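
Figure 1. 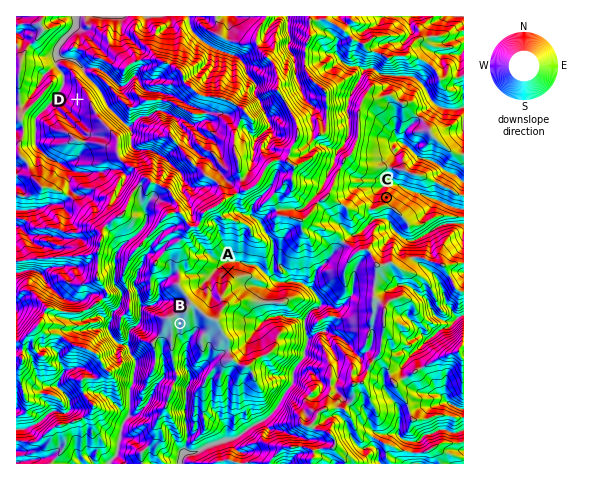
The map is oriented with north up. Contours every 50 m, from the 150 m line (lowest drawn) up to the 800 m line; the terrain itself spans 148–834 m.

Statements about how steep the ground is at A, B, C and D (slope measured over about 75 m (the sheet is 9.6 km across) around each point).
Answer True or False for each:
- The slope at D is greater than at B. True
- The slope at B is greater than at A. False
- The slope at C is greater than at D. False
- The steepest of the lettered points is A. False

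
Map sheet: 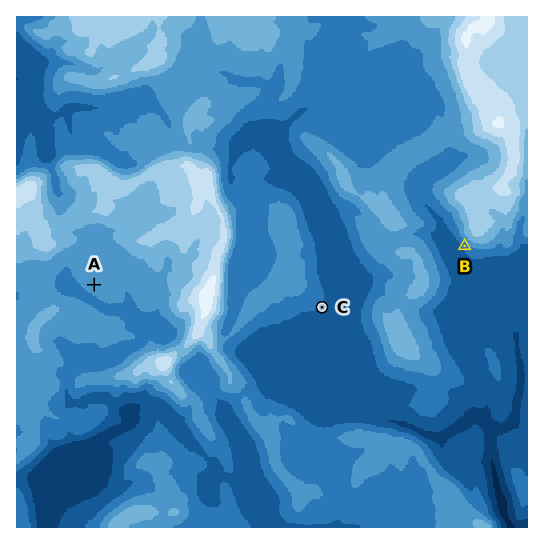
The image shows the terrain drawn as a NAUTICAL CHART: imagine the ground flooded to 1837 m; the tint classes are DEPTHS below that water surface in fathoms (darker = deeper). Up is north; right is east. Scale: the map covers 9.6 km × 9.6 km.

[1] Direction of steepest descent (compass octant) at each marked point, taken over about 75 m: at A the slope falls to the SW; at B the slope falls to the SW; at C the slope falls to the SE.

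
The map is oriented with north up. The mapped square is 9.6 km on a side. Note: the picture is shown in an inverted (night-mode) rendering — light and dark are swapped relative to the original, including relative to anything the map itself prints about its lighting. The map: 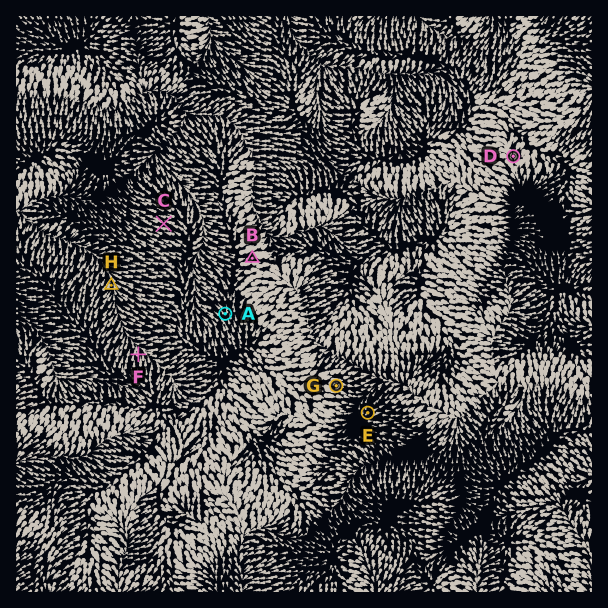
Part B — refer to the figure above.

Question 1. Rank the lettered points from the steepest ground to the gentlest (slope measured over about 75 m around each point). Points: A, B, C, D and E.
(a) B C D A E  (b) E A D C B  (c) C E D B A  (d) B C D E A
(a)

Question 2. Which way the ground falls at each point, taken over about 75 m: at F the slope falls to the N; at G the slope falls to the E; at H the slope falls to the N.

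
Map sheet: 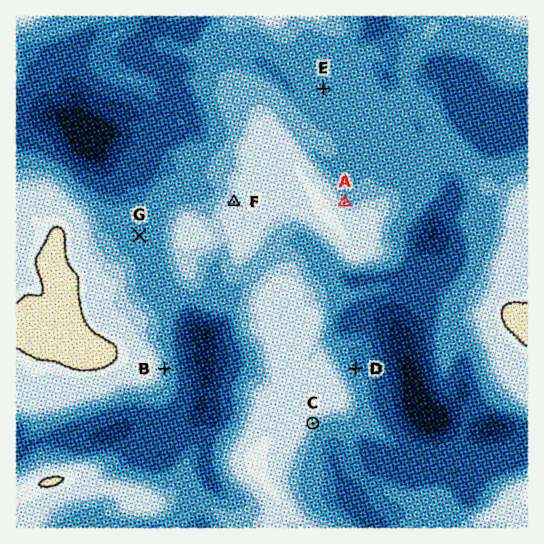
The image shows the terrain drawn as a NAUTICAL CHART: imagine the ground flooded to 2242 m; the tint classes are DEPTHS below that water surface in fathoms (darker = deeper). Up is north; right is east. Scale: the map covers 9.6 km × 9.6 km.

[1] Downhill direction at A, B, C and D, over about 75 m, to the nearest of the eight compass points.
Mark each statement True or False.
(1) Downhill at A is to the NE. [True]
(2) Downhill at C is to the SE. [True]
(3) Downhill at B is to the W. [False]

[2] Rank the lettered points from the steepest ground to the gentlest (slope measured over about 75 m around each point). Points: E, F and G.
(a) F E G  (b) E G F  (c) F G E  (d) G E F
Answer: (c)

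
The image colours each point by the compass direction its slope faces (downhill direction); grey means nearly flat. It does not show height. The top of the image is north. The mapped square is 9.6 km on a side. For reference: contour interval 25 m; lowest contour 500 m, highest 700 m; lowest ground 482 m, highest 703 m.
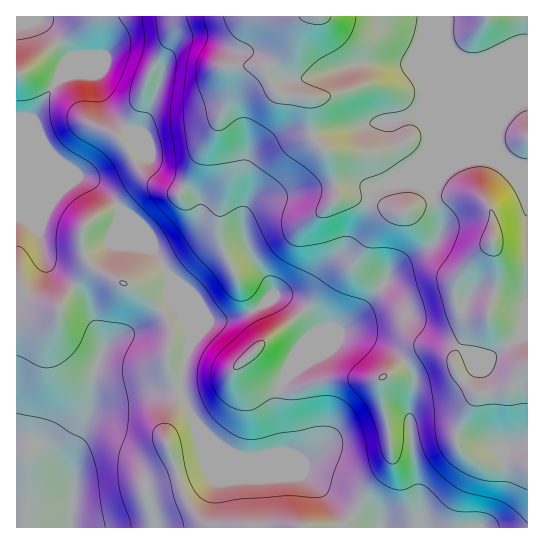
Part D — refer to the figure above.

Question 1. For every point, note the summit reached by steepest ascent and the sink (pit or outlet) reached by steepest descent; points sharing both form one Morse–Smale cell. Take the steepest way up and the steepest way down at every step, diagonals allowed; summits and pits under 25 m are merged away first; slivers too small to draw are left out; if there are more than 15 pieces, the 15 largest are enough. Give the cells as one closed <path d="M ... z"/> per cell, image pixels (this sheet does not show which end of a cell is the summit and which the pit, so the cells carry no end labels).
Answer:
<path d="M527 16l-511 1 1 511 402-1 1-22-11-86 0-13 6-19-3-16-14-16-20-12-24-8-16 0-7 3 30-27 40-47 28-16 8-9 3-6 0-11-8-28 7-13 11-12 20-9 17 0 14 5 27 1z"/><path d="M487 160l-17 0-8 3-12 6-11 12-7 13 8 28 0 11-3 6-8 9-28 16-40 47-29 26 22-2 24 8 20 12 14 16 3 16-6 19 0 13 10 71 0 38 63 0 14-18 8-20 1-40 6-3 17-2 0-278-27-2z"/><path d="M527 445l-16 2-6 3-1 40-8 20-13 18 45-1z"/>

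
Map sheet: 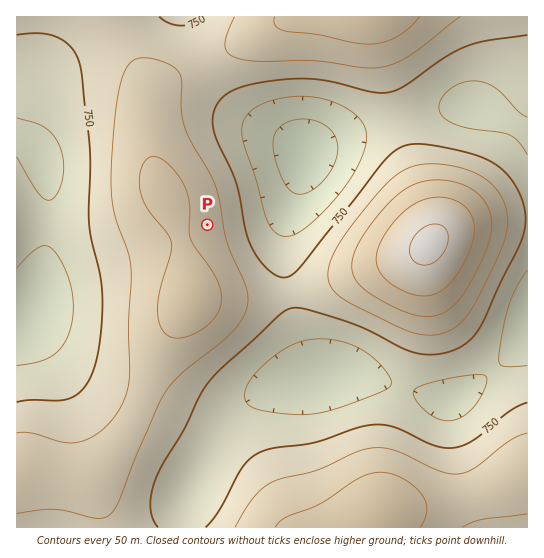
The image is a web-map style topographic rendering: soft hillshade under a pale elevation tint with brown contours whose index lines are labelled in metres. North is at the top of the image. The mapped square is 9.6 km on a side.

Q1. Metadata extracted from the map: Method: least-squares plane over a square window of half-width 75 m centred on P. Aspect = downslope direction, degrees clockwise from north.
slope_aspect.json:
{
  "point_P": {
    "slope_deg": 5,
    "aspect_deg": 82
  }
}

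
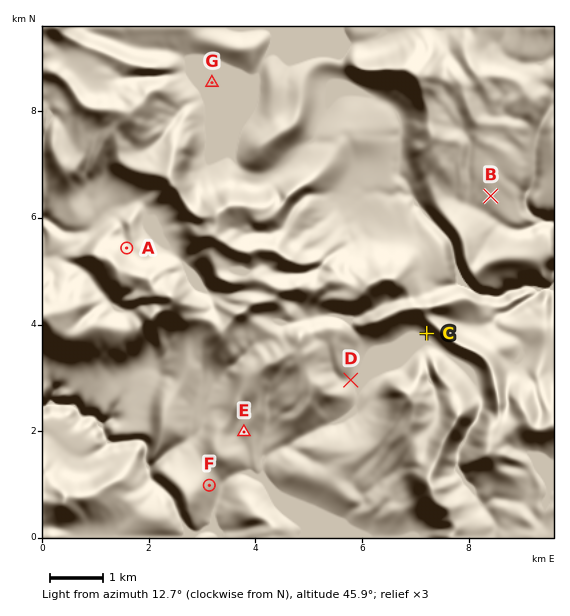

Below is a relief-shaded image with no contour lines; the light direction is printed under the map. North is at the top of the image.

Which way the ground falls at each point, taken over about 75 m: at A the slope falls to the NE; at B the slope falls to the S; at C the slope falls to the SW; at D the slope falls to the E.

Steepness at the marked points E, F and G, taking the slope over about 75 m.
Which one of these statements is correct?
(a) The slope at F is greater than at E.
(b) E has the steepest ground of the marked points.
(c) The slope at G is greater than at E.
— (a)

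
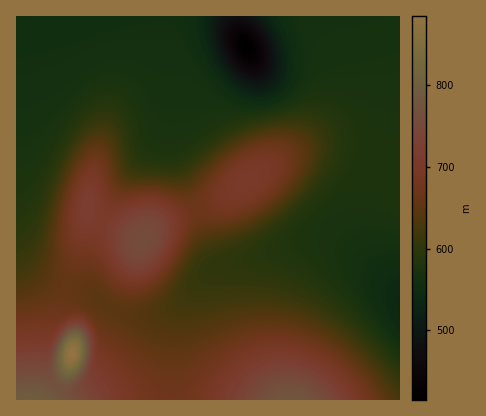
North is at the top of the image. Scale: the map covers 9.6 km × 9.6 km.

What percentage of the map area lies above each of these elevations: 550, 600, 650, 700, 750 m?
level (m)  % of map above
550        95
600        52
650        33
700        12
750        4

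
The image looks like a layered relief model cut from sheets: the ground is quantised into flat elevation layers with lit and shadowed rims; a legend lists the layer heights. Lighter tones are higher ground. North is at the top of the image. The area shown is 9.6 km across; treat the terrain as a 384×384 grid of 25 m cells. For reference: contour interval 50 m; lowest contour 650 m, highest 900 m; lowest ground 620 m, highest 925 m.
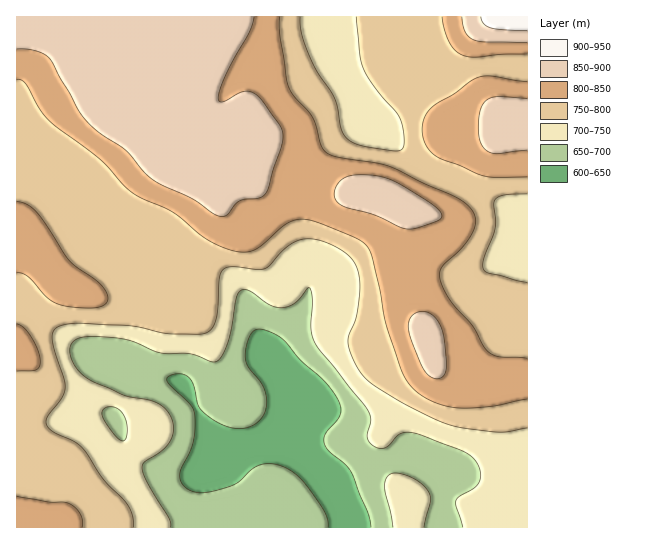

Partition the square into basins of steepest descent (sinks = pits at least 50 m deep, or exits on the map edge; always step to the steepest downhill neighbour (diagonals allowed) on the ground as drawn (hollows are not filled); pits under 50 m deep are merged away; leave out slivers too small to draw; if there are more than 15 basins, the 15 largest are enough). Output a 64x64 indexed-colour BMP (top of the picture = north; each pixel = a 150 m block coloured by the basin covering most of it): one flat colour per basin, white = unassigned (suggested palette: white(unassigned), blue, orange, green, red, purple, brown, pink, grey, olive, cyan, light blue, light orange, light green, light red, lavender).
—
<image width="64" height="64" href="data:image/bmp;base64,Qk12CAAAAAAAAHYAAAAoAAAAQAAAAEAAAAABAAQAAAAAAAAIAAATCwAAEwsAABAAAAAAAAAA////ALR3HwAOf/8ALKAsACgn1gC9Z5QAS1aMAMJ34wB/f38AIr28AM++FwDox64AeLv/AIrfmACWmP8A1bDFABERERERERERERERERERERERERERERERERERERERERERERERERERERERERERERERERERERERERERERERERERERERERERERERERERERERERERERERERERERERERERERERERERERERERERERERERERERERERERERERERERERERERERERERERERERERERERERERERERERERERERERERERERERERERERERERERERERERERERERERERERERERERERERERERERERERERERERERERERERERERERERERERERERERERERERERERERERERERERERERERERERERERERERERERERERERERERERERERERERERERERERERERERERERERERERERERERERERERERERERERERERERERERERERERERERERERERERERERERERERERERERERERERERERERERERERERERERERERERERERERERERERERERERERERERERERERERERERERERERERERERERERERERERERERERERERERERERERERERERERERERERERERERERERERERERERERERERERERERERERERERERERERERERERERERERERERERERERERERERERERERERERERERERERERERERERERERERERERERERERERERERERERERERERERERERERERERERERERERERERERERERERERERERERERERERERERERERERERERERERERERERERERERERERERERERERERERERERERERERERERERERMzMzMxERERERERERERERERERERERERERERERERERETMzMzMzMRERERERERERERERERERERERERERERERERETMzMzMzMxERERERERERERERERERERERERERERERERERMzMzMzMzEREREREREREREREREREREREREREREREREREzMzMzMzMREREREREREREREREREREREREREREREREREzMzMzMzMxERERERERERERERERERERERERERERERERETMzMzMzMzERERERERERERERERERERERERERERERERERMzMzMzMzMRERERERERERERERERERERERERERERERERMzMzMzMzMxERERERERERERERERERERERERERERERERMzMzMzMzMzEREREREREREREREREREREREREREREREREzMzMzMzMzMREREREREREREREREREREREREREREREREzMzMzMzMzMxERERERERERERERERERERERERERERERETMzMzMzMzMzERERERERERERERERERERERERERERERETMzMzMzMzMzMRERERERERERERERERERERERERERERERMzMzMzMzMzMxERERERERERERERERERERERERERERERETMzMzMzMzMzERERERERERERERERERERERERERERERERMzMzMzMzMzMREREREREREREREREREREREREREREREREzMzMzMzMzMxERERERERERERERERERERERERERERERERMzMzMzMzMzEREREREREREREREREREREREREREREREREzMzMzMzMzMRERERERERERERERERERERERERERERERETMzMzMzMzMxERERERERERERERERERERERERERERERERMyIzMzMzMzERERERERERERERERERERERERERERERERIiIiMzMzMzMRERERERERERERERERERERERESIRERESIiIiIjMzMzMxERERERERERERERERERERIiIiIiIiIiIiIiIiMzMzMzERERERERERERERERERERIiIiIiIiIiIiIiIiIjMzMzMREREREREREREREREREREiIiIiIiIiIiIiIiIiMzMzMxERERERERERERERERERESIiIiIiIiIiIiIiIiIjMzMzEREREREREREREiIREREREiIiIiIiIiIiIiIiIiMzMzMRERERERERERESIiERERESIiIiIiIiIiIiIiIiIjMzMxERERERERERERIiIhERERIiIiIiIiIiIiIiIiIiIzMzERERERERERERIiIiIhEREiIiIiIiIiIiIiIiIiIiMzMREREREREREREiIiIiIREiIiIiIiIiIiIiIiIiIiIiMxERERERERERESIiIiIiIiIiIiIiIiIiIiIiIiIiIiMzERERERERERESIiIiIiIiIiIiIiIiIiIiIiIiIiIiMzMRERERERERESIiIiIiIiIiIiIiIiIiIiIiIiIiIiMzMxERERERERERIiIiIiIiIiIiIiIiIiIiIiIiIiIiIzMzERERERERERERERIiIiIiIiIiIiIiIiIiIiIiIiIzMzMRERERERERERERESIiIiIiIiIiIiIiIiIiIiIiIjMzMxEREREREREREREREiIiIiIiIiIiIiIiIiIiIiIiMzMzERERERERERERERESIiIiIiIiIiIiIiIiIiIiIiIzMzMREREREREREREREREiIiIiIiIiIiIiIiIiIiIiIjMzMxERERERERERERERESIiIiIiIiIiIiIiIiIiIiIiMzMzEREREREREREREREREiIiIiIiIiIiIiIiIiIiIiIzMzMRERERERERERERERESIiIiIiIiIiIiIiIiIiIiIiMzMxEREREREREREREREREiIiIiIiIiIiIiIiIiIiIiIzMz"/>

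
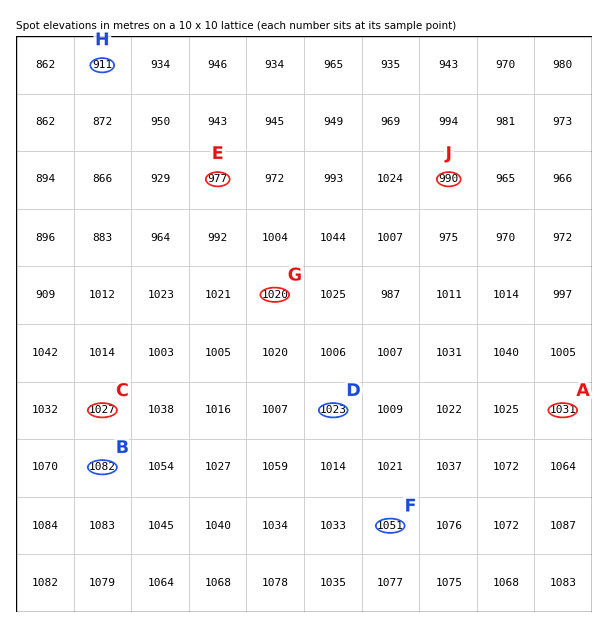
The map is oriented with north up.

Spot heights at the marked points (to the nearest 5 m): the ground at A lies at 1030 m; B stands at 1080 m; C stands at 1025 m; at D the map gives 1025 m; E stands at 975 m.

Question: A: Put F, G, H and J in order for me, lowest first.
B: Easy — H J G F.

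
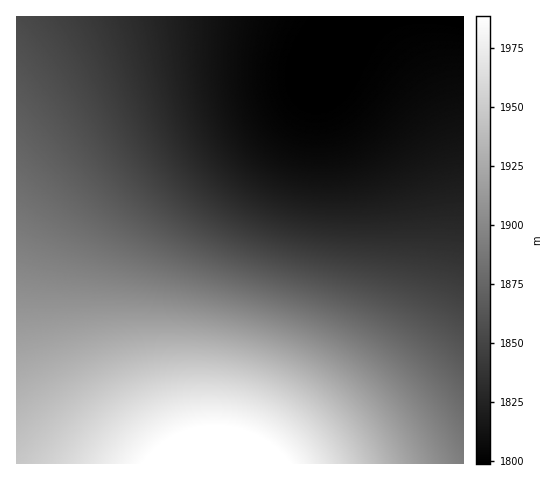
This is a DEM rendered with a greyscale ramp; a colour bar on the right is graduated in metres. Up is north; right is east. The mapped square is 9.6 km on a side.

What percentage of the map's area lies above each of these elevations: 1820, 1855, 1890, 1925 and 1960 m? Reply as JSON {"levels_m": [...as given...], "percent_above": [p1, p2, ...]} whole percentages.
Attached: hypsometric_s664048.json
{"levels_m": [1820, 1855, 1890, 1925, 1960], "percent_above": [77, 55, 35, 20, 8]}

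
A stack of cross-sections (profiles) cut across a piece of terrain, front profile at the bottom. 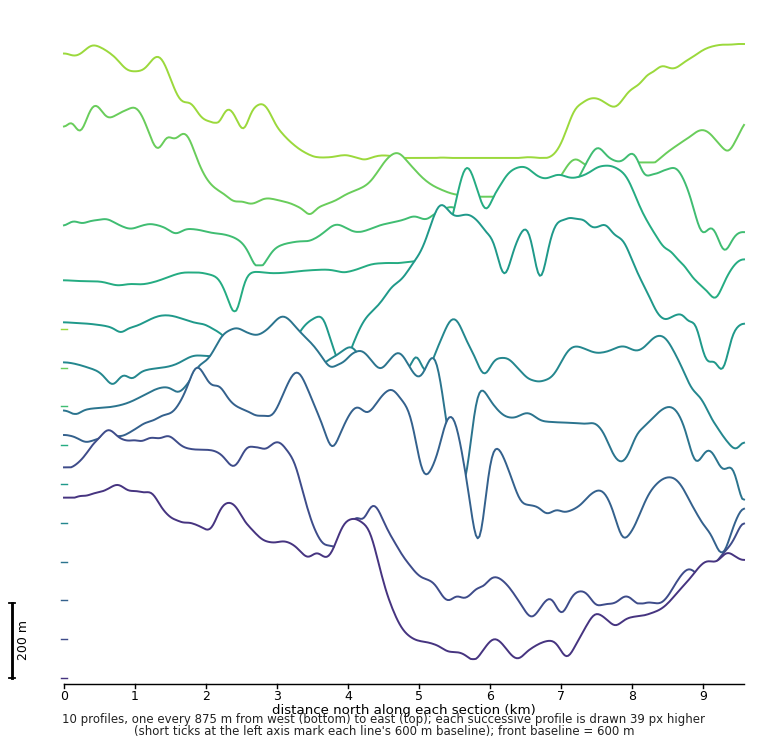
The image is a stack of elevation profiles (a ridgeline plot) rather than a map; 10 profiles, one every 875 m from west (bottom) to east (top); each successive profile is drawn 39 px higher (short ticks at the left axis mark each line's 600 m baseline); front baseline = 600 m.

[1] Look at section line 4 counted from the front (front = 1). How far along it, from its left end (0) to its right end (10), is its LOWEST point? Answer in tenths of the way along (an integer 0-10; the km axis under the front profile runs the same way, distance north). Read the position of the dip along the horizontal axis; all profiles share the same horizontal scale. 10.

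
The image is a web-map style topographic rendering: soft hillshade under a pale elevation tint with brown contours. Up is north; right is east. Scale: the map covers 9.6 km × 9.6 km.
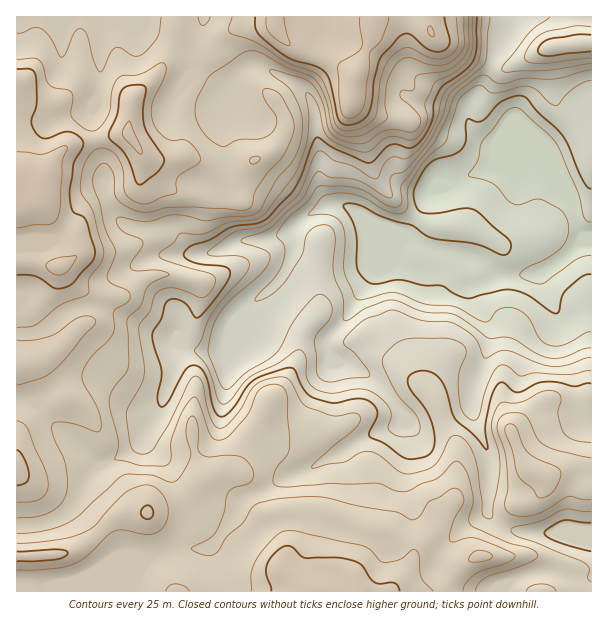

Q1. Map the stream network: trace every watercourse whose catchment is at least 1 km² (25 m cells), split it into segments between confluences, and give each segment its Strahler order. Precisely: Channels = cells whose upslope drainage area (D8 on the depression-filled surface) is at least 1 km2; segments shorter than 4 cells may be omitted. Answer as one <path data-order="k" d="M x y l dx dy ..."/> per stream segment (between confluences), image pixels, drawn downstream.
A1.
<path data-order="1" d="M560 573l4 0 2 2 4 0 2 1 19 0"/><path data-order="1" d="M123 555l38 0 1-1 5 0 1-2 3 0 6-3 23 0 7-6 3-1 5 0 6-6 0-2 10-12 0-1 6-8 0-3 6-12 2 0 3-3 3 0 9-4 3 0 3-3 1 0 3-3 11-6 3 0 1-2 8-1 4-3 8-2 12-6 3-3 22-10 12-9 21-11 9-1 2-2 4 0 2-1 6-2 0-10"/><path data-order="1" d="M572 533l19 0"/><path data-order="1" d="M477 519l3-3 2 0 6-7 0-29 1-1 0-23-1-1 0-5-3-4 0-3-8-15-1-9-3-6 0-24 1-2 2-7 3-5 0-3 4-7 0-3 3-6 0-5 2-1 0-29-11-12-3-6 0-16 3-3 6-2 11-6 10 0"/><path data-order="1" d="M77 501l3-3 7-16 5-5 0-1 4-5 9-4 6-6"/><path data-order="1" d="M410 497l0-69-12-12"/><path data-order="2" d="M111 461l2 0 15-12 6-3 12-12 3-6 6-6 4-9 0-3 2-2 3-12 3-4 0-3 6-12 0-5 1-1 0-18 2-2 0-3 7 0"/><path data-order="1" d="M72 441l23 21 12 0 1-1 3 0"/><path data-order="2" d="M398 416l0-8-2-1 0-3-27-29-18-9-7-1-2-3-15-15"/><path data-order="1" d="M225 387l2-15 1-1 0-11 11-15 0-1 3-3 0-2 3-3 0-18"/><path data-order="1" d="M327 363l0-16"/><path data-order="2" d="M183 348l6 0 2 2 31 0 5-5 0-1 18-26"/><path data-order="2" d="M327 347l0-8 3-3 0-1 17-17 7-15 8-9 0-1 6-6 6-12 1 0 33-33 11 0"/><path data-order="1" d="M56 321l12-10 6-2 1-1 3 0 2-2 24 0 9 5 3 3 12 6 3 0 28 15 3 0 2 1 7 0 12 12"/><path data-order="2" d="M245 318l0-6 1-3 12-12 2 0 6-6 1 0 14-13 0-2 3-3 7-15 0-3 3-6 0-21 2-3"/><path data-order="1" d="M558 315l-3-6-3-3-4-9 0-3-3-4 0-3-2-2 0-7-1-3 7-8"/><path data-order="3" d="M504 276l20 0 1-1 11 0 4-5 9-3"/><path data-order="3" d="M549 267l11-7 1 0 5-5 1 0 9-9 2 0 13-13 0-2"/><path data-order="1" d="M167 255l36 0 1-1"/><path data-order="2" d="M204 254l6 0 2-2 7-1 18-9 6 0 2-2 21 0 1-1 5 0 1-2 8-1 9-5 6-6"/><path data-order="3" d="M419 242l9 4 9 2 1 1 5 0 1 2 14 1 1 2 5 0 1 1 11 0 3 2 18 18 6 0 1 1"/><path data-order="3" d="M296 225l7-7 21-12 20 0"/><path data-order="3" d="M344 206l9 4 7 0 2 2 3 0 3 3 9 4 3 0 1 2 8 1 4 3 3 0 12 6 11 11"/><path data-order="2" d="M575 201l1 2 0 9-1 3 1 1 0 5 5 9 0 3 9 0 1-2"/><path data-order="2" d="M107 197l1 6 5 9 13 13 9 2 2 1 36 0 25 26 6 0"/><path data-order="1" d="M107 188l0 9"/><path data-order="1" d="M435 180l26 0 6-4 3 0 4-3 3 0 2-2 3 0 1-1 6-2 6-6 18 0"/><path data-order="2" d="M513 162l23 0 39 39"/><path data-order="1" d="M555 152l3 4 0 3 3 5 0 3 12 24 0 3 2 1 0 6"/><path data-order="1" d="M65 117l4 0 2-1 7 0 2-2 6-1 7-8 0-1 5-6 0-8 1-1 0-33 2-2 0-9 1-1 0-5 2-1 1-8 3-3 2 0 15-10 27 0"/><path data-order="1" d="M458 102l1 0 8 8 0 6 1 1 2 6 18 18 4 0 21 21"/><path data-order="1" d="M236 95l0-9"/><path data-order="2" d="M236 86l0-8 10-10 3-2 14 0 6 3 3 3 21 9 3 3 1 0 12 12 3 6 0 3 2 2 0 4 1 2 0 19 2 2 0 9 1 1 0 42 3 6 11 11 3 0 1 1 6 0 2 2"/><path data-order="1" d="M195 80l5-2 15 15 15 0 6-7"/>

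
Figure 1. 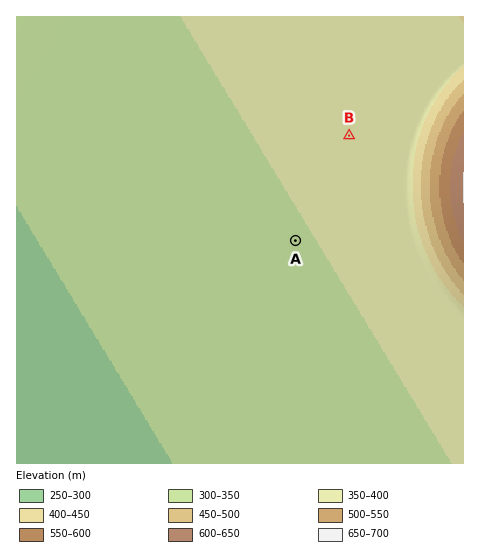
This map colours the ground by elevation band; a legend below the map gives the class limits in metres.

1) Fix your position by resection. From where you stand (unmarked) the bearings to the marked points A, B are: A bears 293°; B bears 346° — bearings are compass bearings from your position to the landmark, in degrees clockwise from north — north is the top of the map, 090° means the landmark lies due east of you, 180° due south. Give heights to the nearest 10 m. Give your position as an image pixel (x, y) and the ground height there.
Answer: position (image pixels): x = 385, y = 278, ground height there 360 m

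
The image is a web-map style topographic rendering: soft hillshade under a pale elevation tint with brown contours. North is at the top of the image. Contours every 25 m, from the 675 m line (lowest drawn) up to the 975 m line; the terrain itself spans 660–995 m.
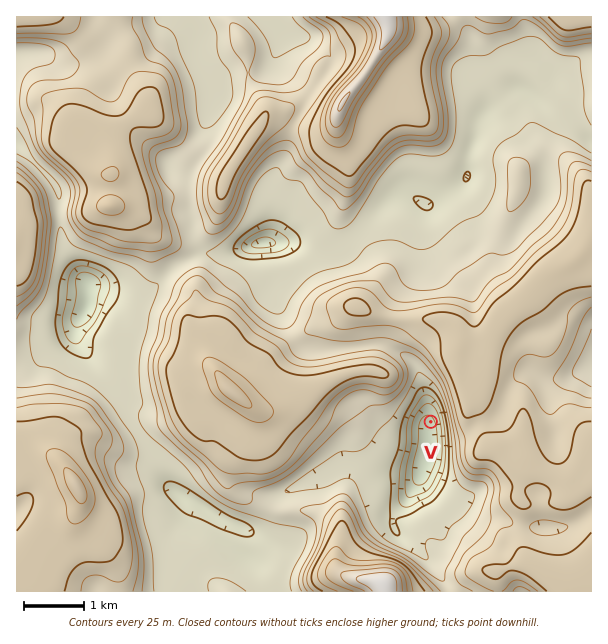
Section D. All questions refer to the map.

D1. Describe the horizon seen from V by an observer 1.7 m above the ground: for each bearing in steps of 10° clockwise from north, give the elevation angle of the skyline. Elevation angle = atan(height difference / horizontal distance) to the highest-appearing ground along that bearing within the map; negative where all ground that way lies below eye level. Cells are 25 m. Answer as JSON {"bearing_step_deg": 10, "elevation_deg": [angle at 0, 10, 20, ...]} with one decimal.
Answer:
{"bearing_step_deg": 10, "elevation_deg": [9.2, 11.5, 13.6, 16.0, 18.2, 20.0, 21.2, 21.9, 22.1, 21.5, 20.2, 18.4, 16.2, 13.8, 11.4, 8.2, 5.4, 4.2, 3.8, 5.8, 6.6, 5.6, 5.3, 6.5, 7.6, 8.4, 9.1, 9.7, 10.2, 10.5, 10.6, 11.4, 11.6, 9.7, 8.1, 8.0]}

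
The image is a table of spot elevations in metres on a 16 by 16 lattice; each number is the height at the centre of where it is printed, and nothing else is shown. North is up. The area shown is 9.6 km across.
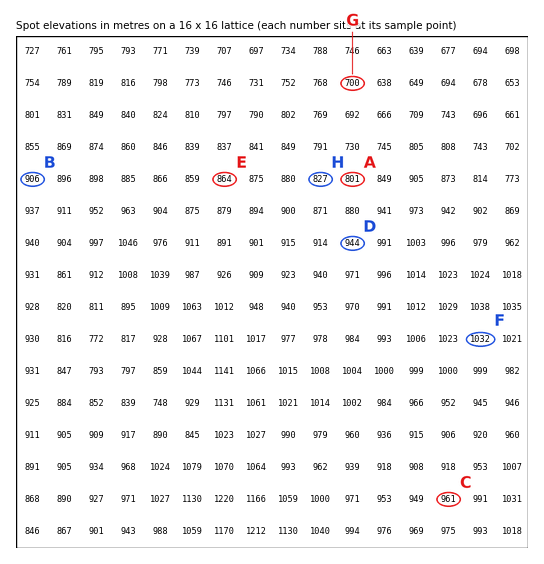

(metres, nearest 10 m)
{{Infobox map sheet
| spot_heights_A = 800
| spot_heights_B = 910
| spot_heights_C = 960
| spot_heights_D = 940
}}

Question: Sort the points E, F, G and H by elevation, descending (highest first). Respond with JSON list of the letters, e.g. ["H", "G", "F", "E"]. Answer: ["F", "E", "H", "G"]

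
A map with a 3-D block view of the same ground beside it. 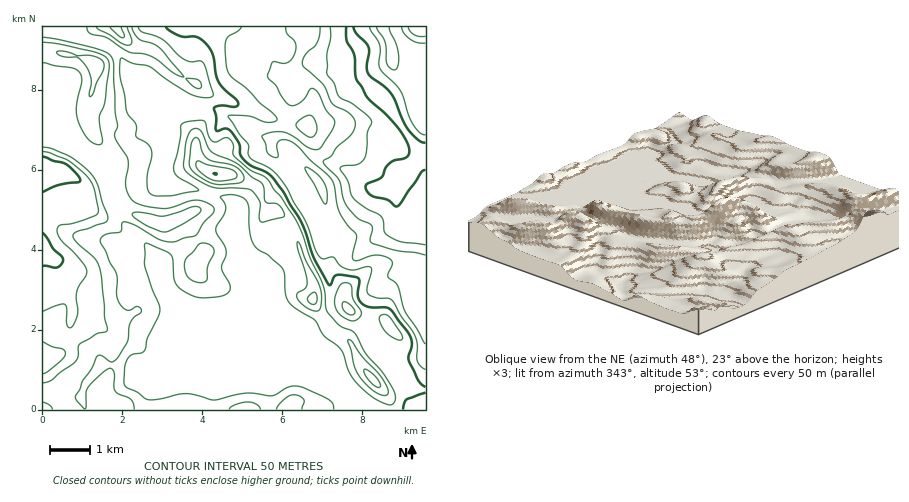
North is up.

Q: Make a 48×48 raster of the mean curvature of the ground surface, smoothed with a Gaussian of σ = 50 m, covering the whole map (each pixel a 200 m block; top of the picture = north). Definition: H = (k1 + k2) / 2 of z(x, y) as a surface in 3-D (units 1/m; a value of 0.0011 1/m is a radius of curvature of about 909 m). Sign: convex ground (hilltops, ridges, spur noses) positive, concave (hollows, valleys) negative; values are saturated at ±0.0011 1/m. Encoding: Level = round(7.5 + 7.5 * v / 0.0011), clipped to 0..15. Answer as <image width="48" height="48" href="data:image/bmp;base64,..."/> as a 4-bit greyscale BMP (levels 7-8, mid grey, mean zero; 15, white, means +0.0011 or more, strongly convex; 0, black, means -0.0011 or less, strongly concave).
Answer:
<image width="48" height="48" href="data:image/bmp;base64,Qk32BAAAAAAAAHYAAAAoAAAAMAAAADAAAAABAAQAAAAAAIAEAAATCwAAEwsAABAAAAAAAAAAAAAAABEREQAiIiIAMzMzAERERABVVVUAZmZmAHd3dwCIiIgAmZmZAKqqqgC7u7sAzMzMAN3d3QDu7u4A////AKmYdmeJ2XiZmaqIq8u6icp2iXd3d1eFVnZmZoqpuGZneIdmVXiHVay6l2d3U42Gd1VndouURWd3ZmZ3dlVWZFhkV3d0Kvw3uXd4dWq2R3d3d3d3d3d3d2Vnd3dTr/M5tqZWdla4V3d3d3d3d3d3d3d3d3c5/2Fppcl3eGd3R3d4eId4h4iHiHeId3Ve9xZ6lKu6iGWZRXd3d3iHeHd4d4d3d3R/gVd5cnepZVarZod4h4d4iIeHeId3d2S9JXZrk3ZnZ3ebmHZ3eHiId3h4h3d3dVn6J1W+s3Z5mYiZh3Z3d4eHeHeHeHd3V8y1VlztgoeJl3mHd4dnd3d3d3iIh3d3TcMjU7+4U3d5l3h3eJlnd3eHeId3d3dTfDGrWP50RXd4l3mHeKp3d3eHd3iHd3RJxB39iatkV3d4l3mGaJhnd3d2d3d3d1e/8F6zNWl1Z4d4hnl1aZdndmZnh3d3d2ut8U2jNmmGZ3eHh3iGeZZ3Z3ial3d3d3k68U3pVWiHd3iGmYiXeYV3aKuodnd3d3ZPwIusllZ3d2iHqpiHeXZ3WLx1V3d3d4WPUpZIyYdnd4qqqIhmiHZ3WayWV3d3eGXtJoU0m7qZmJmqholmeIZkV2jahnd3iFf4FolzWJmaqpiHZnZWemRWh2eqdnd5d1r1FpqWRnZnh5hURGVGlyWahnd2V3aJVmzjJ5mZdWZlZYZFVnaKYUm7hmdlZ3WZVX6zR6mJuWVnZoaKmHmmSN/N2odmV3Wbhq9yWKh3ipVoh4aJqsxlrtuHvNyqdnWKrOozaqd3eJZomId3edcpp2VlV87LhnR5jbQlfJZ3d3domXd3edQ6hVVWVWZDNESKjIJFnJZWZnhnmnZma8NZh2ZnZUICMkasmWNWrJZmVVdniZh4vpJ3iHZ3ZTN8y9u+t0RYzKhlZ3dmiYrN2UR3iHZ3d3v///uahUWM2mRGmIhmaor8Y0ZoiId2eM/am7VFVVfMYiR5h3eHWdqWNGiZiId2Va5TNEElVWqzJoiJmHeJZoUjVompeJh3Rb1VmnV3V5tEqHd4h2aaZTRnWKqGVod3Vd9zz5iXaIM7p2d4h2i3OHd2WblmdmZ3Vb9gfFI1RDWsqIiIZXqTXXd1e7Z5mWeIiKuEaSJpmZu7mImpeKlDrnd2jIaId3mpl2fKMjaau4eaiJqpmYU3ynd2m3iHZmmFVVRWJ7qZl2V6qHmXd1ZJt3d1jJmHdmdmZUNYrLmHd2ZpuFZ2ZmZapnd1a7mHdmZnh3vbmId4d3dpuFVnZ3R7h3d1WbmGZVeHZ7+3Z3iIiId6uHZndlWad2ZlR7qFRXh2nLuWZndmZneadXh3dmi4d2ZlR82UNnZa2WiXZmZ4dmZ2V3d3Z5ymeGiZjP+zR2WdlmioZniId6lUmGd3Zq2md5zv7spgWYvaZnmoZnh3aKp2p0eHZH6lZt3JcxAD3Ly4ZnmHd3ZmiZqHqFZ3Y25zVlMRIiFP+GiHdoh3d3d4mHiHmnZ2VKxEmkV3We3vkRRFVWdneIiZmGd3qWZ3e/c6/Q=="/>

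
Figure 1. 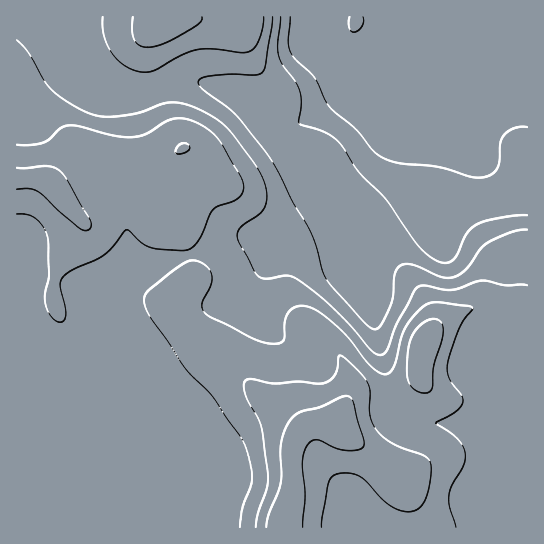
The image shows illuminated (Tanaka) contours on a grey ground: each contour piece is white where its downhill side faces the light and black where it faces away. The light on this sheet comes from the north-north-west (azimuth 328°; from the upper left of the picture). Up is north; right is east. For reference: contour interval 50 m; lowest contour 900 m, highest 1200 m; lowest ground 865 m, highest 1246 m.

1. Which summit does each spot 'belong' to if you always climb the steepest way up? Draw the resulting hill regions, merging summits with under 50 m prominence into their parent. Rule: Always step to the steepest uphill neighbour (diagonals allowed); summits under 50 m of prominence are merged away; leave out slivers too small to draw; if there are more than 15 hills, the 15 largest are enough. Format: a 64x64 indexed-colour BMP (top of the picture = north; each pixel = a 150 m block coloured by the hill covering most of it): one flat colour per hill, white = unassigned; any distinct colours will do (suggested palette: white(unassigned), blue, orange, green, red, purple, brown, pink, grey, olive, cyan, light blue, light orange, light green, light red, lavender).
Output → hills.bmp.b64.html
<image width="64" height="64" href="data:image/bmp;base64,Qk12CAAAAAAAAHYAAAAoAAAAQAAAAEAAAAABAAQAAAAAAAAIAAATCwAAEwsAABAAAAAAAAAA////ALR3HwAOf/8ALKAsACgn1gC9Z5QAS1aMAMJ34wB/f38AIr28AM++FwDox64AeLv/AIrfmACWmP8A1bDFABEREREREREREREREREREREREREREREREREREREREREREREREREREREREREREREREREREREREREREREREREREREREREREREREREREREREREREREREREREREREREREREREREREREREREREREREREREREREREREREREREREREREREREREREREREREREREREREREREREREREREREREREREREREREREREREREREREREREREREREREREREREREREREREREREREREREREREREREREREREREREREREREREREREREREREREREREREREREREREREREREREREREREREREREREREREREREREREREREREREREREREREREREREREREREREREREREREREREREREREREREREREREREREREREREREREREREREREREREREREREREREREREREREREREREREREREREREREREREREREREREREREREREREREREREREREREREREREREREREREREREREREREREREREREREREREREREREREREREREREREREREREREREREREREREREREREREREzMzMzMzMzMREREREREREREREREREREREREREREREREzMzMzMzMzMxEREREREREREREREREREREREREREREREzMzMzMzMzMzERERERERERERERERERERERERERERERETMzMzMzMzMzMRERERERERERERERERERERERERERERERMzMzMzMzMzMxERERERERERERERERERERERERERERERMzMzMzMzMzMzEREREREREREREREREREREREREREREREzMzMzMzMzMzMRERERERERERERERERERERERERERERETMzMzMzMzMzMxERERERERERERERERERERERERERERERMzMzMzMzMzMzEREREREREREREREREREREREREREREREzMzMzMzMzMzMREREREREREREREREREREREREREREREzMzMzMzMzMzMxERERERERERERERERERERERERERERETMzMzMzMzMzMzERIiIhERERERERERERERERERERERERMzMzMzMzMzMzMiIiIiIhEREREREREREREREREREREREzMzMzMzMzMzMyIiIiIiIhERERERERERERERERERERETMzMzMzMzMzMzIiIiIiIiIiERERERERERERERERERETMzMzMzMzMzMzMiIiIiIiIiIRERERERERERERERERERMzMzMzMzMzMzMyIiIiIiIiIiEREREREREREREREREREzMzMzMzMzMzMzIiIiIiIiIiIhERERERERERERERERETMzMzMzMzMzMzMiIiIiIiIiIiIRERERERERERERERETMzMzMzMzMzMzMyIiIiIiIiIiIiIRERERERERERERERMzMzMzMzMzMzMRIiIiIiIiIiIiIiIhERERERERERERMzMzMzMzMzMzEREiIiIiIiIiIiIiIiIhEREREREREREREzMzMzMzMzMRESIiIiIiIiIiIiIiIiIiIhERERERERERMzMzMzMzMRERIiIiIiIiIiIiIiIiIiIiIhERERERERERMzMzMzMxEREiIiIiIiIiIiIiIiIiIiIiIRERERERERETMzMzMxERESIiIiIiIiIiIiIiIiIiIiIiIRERERERERETMzMzERERIiIiIiIiIiIiIiIiIiIiIiIiERERERERERETMzMREREiIiIiIiIiIiIiIiIiIiIiIiIhEREREREREREzMxERESIiIiIiIiIiIiIiIiIiIiIiIiERERERERERERMxERERIiIiIiIiIiIiIiIiIiIiIiIiIREREREREREREzMREREiIiIiIiIiIiIiIiIiIiIiIiIRERERERERERERMxERESIiIiIiIiIiIiIiIiIiIiIiIhEREREREREREREzERERIiIiIiIiIiIiIiIiIiIiIiIhERERERERERERETEREREiIiIiIiIiIiIiIiIiIiIiIiERERERERERERERMRERESIiIiIiIiIiIiIiIiIiIiIiIRERERERERERERERERERIiIiIiIiIiIiIiIiIiIiIiIREREREREREREREREREREiIiIiIiIiIiIiIiIiIiIiJEERERERERERERERERERESIiIiIiIiIiIiIiIiIiIiJEREERERERERERERERERERIiIiIiIiIiIiIiIiIiIiRERERBEREREREREREREREREiIiIiIiIiIiIiIiIiIiRERERERBERERERERERERERESIiIiIiIiIiIiIiIiIkRERERERERBERERERERERERERIiIiIiIiREREQiIiREREREREREREEREREREREREREREiIiIiIiRERERERERERERERERERBERERERERERERERESIiIiIiRERERERERERERERERERBERERERERERERERERIiIiIiRERERERERERERERERERBEREREREREREREREREiIiIiJEREREREREREREREREREERERERERERERERERESIiIiJEREREREREREREREREREERERERERERERERERERIiIiIkREREREREREREREREREQREREREREREREREREREiIiIkRERERERERERERERERERBERERERERERERERERESIiIiREREREREREREREREREREQRERERERERERERERER"/>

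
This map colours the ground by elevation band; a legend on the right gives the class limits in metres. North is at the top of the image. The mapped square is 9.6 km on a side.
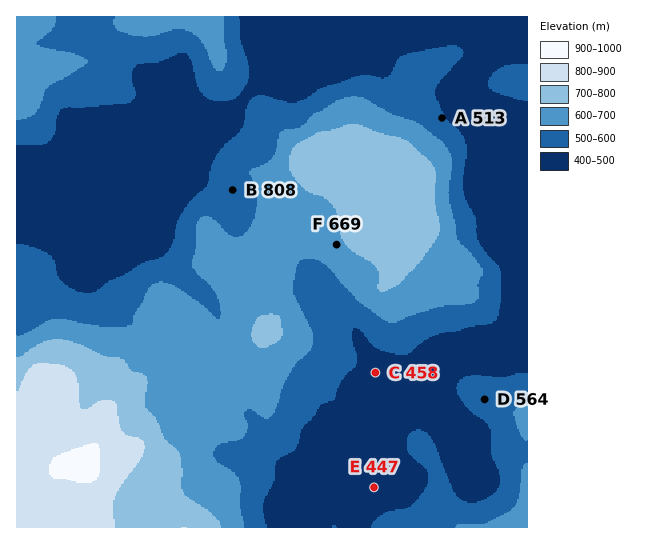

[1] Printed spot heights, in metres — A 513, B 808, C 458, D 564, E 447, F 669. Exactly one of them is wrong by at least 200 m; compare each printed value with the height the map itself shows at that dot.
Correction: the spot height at B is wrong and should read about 558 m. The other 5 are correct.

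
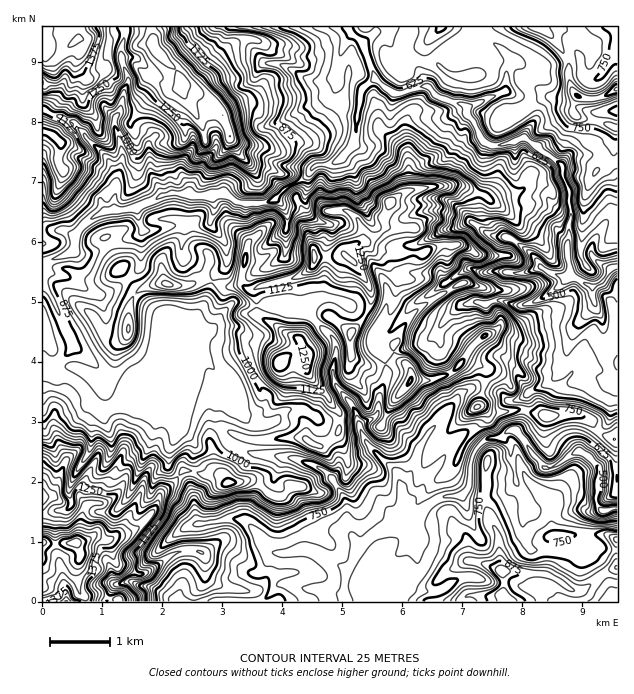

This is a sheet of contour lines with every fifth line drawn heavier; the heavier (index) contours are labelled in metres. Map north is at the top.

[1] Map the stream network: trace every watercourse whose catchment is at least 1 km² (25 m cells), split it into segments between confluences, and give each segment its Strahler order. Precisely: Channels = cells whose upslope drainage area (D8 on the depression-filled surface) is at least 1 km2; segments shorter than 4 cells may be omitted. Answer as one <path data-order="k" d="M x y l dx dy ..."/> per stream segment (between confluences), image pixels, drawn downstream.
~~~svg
<path data-order="1" d="M181 601l7 0"/><path data-order="1" d="M346 579l0-9 1-2"/><path data-order="2" d="M347 568l6-6 2-3 0-6 6-6"/><path data-order="1" d="M416 556l0-16-1-2 0-19"/><path data-order="1" d="M532 550l-6-7-2-12-1-2 0-10 4-6 0-9-1-2 0-4-3-6-6-8-2-13-1-2 0-4-3-6 0-11-2-3-6-6 0-4"/><path data-order="2" d="M361 547l13-13 6-3 3 0 0-2 9-1 6-3 3-3 11 0 3-3"/><path data-order="1" d="M194 525l3 0 2-2 9 0 1-1 9 0 2-2 4 0 2-1 12 0 1 1 6 2 14 13 4 9 8 8 3 0 1 1 15 0 6-3 15 0 6 3 8 6 4 2 3 3 8 1 3 3 4 0"/><path data-order="2" d="M415 519l6-6"/><path data-order="3" d="M421 513l10-11 2 0 6-4 3 0 1-2 15 0 9-9 2-3 0-12 1-1 0-8 2-1 0-5 4-9 9-9 3-1 12 0 3-3"/><path data-order="2" d="M403 493l1 12 8 8 9 0"/><path data-order="1" d="M293 459l3 0 2 1 12 3 15 8 6 6 0 1 3 2 0 3 7 9 5 9 0 19 1 2 0 4 8 15 4 5 0 1 2 0"/><path data-order="3" d="M503 435l6-5 5 0 12 12 4 9 11 11 1 4 5 0 1 2 5 0 3-2 18-13 9 0 3 1 12 12 0 3 1 2 0 4-3 5 0 22 3 6 18 0"/><path data-order="1" d="M152 433l3-6 0-9-12-10"/><path data-order="1" d="M430 432l-11 15-4 18-6 12-6 6 0 10"/><path data-order="1" d="M274 421l-2 2-9 1-1 2-6 0-6-3-11-11-3-6 0-6-4-4 0-2-5-4-6-3 0-5-7-13-12-12-2 0-10 10-2 0-7 8-2 0-7 7-2 0-7 8-2 0-7 7-2 0-12 11"/><path data-order="1" d="M95 409l-7-10-2-6"/><path data-order="2" d="M112 408l-9 0-6-3-11-12"/><path data-order="2" d="M140 408l-28 0"/><path data-order="1" d="M151 408l-8 0"/><path data-order="2" d="M86 393l-10-12-9-5-8-1-3-3 0-8 17-16 0-5-3-4-2-6-3-3 0-3-10-21 0-3-12-20 0-9 3-3 0-4 3-6 6-2 1-1 3 0 2-2 3 0 6-3 0-1 6-6 0-3 1-2 0-9 14-13 13-8 12-1"/><path data-order="1" d="M134 378l-7 7 0 2-5 4-1 6-9 11"/><path data-order="1" d="M562 370l3-4 1-14 2-1 0-3 1-2 0-3 3-4 2-6 7-9 0-2 14-13 0-8-2-1 0-11 5-4"/><path data-order="1" d="M385 334l6-3 6-6 0-1 18-21 9-5 3-3 10-6 5-4 4-2 5-4 1 0 8-6 4-2 3-3 6 0 9 5 6 0 2-2 15 0 1 2 20 0 1-2 5 0 4-3 6 0"/><path data-order="1" d="M446 318l14-12 3-2 6 0 1-1 20 0 1-2 5 0 1-1 3 0 2 1 3 0 6 3 16 0 2-1 4 0 6-3 17-12 1 0 9-9 2 0"/><path data-order="1" d="M311 307l0 6 2 2 1 6 9 9 2 0 9 9 1 3 0 18-1 1 0 9-2 2 3 12 2 3 6 6 0 1 7 8 2 4 3 3 1 3 0 5 3 6 0 4 2 2 0 3 4 9 5 4 0 2 28 28 0 5 2 1 0 3 1 2 0 6 2 1"/><path data-order="3" d="M598 285l7-6 5-9 3-3 4 0"/><path data-order="2" d="M568 279l9 0"/><path data-order="3" d="M577 279l10 6 11 0"/><path data-order="2" d="M542 268l11 6 12 2 3 3"/><path data-order="1" d="M142 228l-3-6 0-8-2-1 0-5 3-3"/><path data-order="1" d="M473 223l3 2 6 6 9 4 5 0 1 2 11 0 1 1 3 0 8 8 1 0 5 4 1 0 12 12 0 3 3 3"/><path data-order="1" d="M287 220l0-6-3-6-6-6 0-6"/><path data-order="3" d="M116 210l12 0 2-2 4 0 6-3"/><path data-order="3" d="M140 205l6-1 2-2 3 0 6-4 6-3 4 0 2-2 13 0 5 3 39 0 1 2 5 0 4 4 35 0 7-6"/><path data-order="3" d="M278 196l11-10 10-5 5-4 1 0 9-11 3-1 14 0 10-8 2 0 0-1 9-9 0-3 3-6 0-5 1-1 0-12 2-2 0-7 1-2 0-7 2-2 0-9 10-10 6 0"/><path data-order="2" d="M116 190l0 3-1 2 0 13 1 2"/><path data-order="1" d="M85 135l0 1 24 24 1 5 3 3 3 6 0 16"/><path data-order="3" d="M469 117l4 4 6 12 0 3 8 8 3 1 12 0 1-1 5 0 1-2 8 0 4-3 6 0 3 3 5 2 9 9 4 1 15 12 0 12 6 12 0 15 2 2 0 13-2 2 0 18-1 1 0 9 1 2 0 18 8 9"/><path data-order="1" d="M329 96l6-6 0-14"/><path data-order="3" d="M377 81l6 6 12 6 9 0 5-3 3 0 6-3 10 0 6 6 2 3 6 3 4 0 9 4 6 0 3 2 2 1 0 8 3 3"/><path data-order="2" d="M335 76l2-3 0-4 1-2 0-6 2-1 1-9 5-9 4-5 0-1 5 0"/><path data-order="1" d="M274 64l6 0 1 2 3 0 9 4 8 6 6 2 4 3 15 0 2-2 4 0 3-3"/><path data-order="1" d="M122 60l0 4 6 12 0 6-4 9 0 6-2 2-1 10-6 9 0 11 3 4 0 3 3 6 0 6 1 2 0 12-1 1 0 8-3 6 0 12-2 1"/><path data-order="1" d="M508 55l4 5 0 3-4 4 0 3-2 2 0 18-3 3-3 0-7 4-3 0-8 5-3 0-7 4-3 0 0 11"/><path data-order="2" d="M355 36l4 4 2 0 0 5 3 6 3 3 3 12 4 7 0 5 3 3"/><path data-order="1" d="M263 27l84 0 0 1 8 8"/>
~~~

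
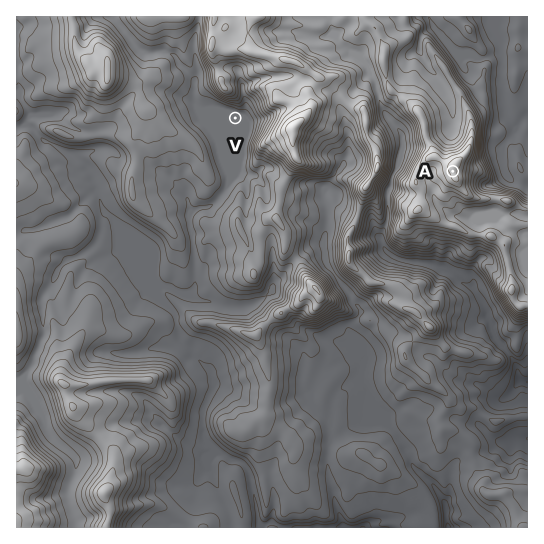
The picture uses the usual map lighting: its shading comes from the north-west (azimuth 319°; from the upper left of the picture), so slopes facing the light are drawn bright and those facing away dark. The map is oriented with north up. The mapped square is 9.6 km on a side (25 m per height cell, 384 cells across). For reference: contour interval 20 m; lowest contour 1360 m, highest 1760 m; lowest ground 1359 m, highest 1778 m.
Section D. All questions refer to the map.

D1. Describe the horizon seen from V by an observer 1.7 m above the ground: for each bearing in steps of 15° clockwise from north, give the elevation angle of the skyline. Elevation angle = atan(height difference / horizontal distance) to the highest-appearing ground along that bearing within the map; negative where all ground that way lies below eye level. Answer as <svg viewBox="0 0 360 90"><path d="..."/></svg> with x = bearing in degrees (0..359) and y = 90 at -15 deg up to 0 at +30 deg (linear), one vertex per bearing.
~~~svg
<svg viewBox="0 0 360 90"><path d="M0 31l15 7 15 0 15-3 15-2 15 1 15 0 15-4 15 1 15 3 15 12 15 8 15 2 15 2 15-3 15-2 15-1 15 0 15 1 15-2 15 2 15 1 15-19 15-8"/></svg>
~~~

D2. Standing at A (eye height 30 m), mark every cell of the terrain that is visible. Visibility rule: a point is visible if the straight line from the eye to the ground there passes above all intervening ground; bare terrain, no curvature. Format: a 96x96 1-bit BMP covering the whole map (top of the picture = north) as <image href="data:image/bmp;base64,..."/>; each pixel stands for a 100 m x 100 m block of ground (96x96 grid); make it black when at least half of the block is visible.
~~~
<image width="96" height="96" href="data:image/bmp;base64,Qk2+BAAAAAAAAD4AAAAoAAAAYAAAAGAAAAABAAEAAAAAAIAEAAATCwAAEwsAAAIAAAAAAAAA////AAAAAAD8AH/+fzAAAAB/AA/+AH/h/zAAAAB/OA/8ADwH/zAgMAA/eA/8AH4cBnAAYAA/EA/8AH/4AGAE4AA+MA/8AH/wAGAN5AA+MA8MAP/wAGIP4AAcEf8eAP/wAAAP4AAYP/8eAP/wAAAPwAAY//8eAH4YAAAPwAAA//8/AHwEAAAPwA8Af/9/ADwAAAAP4B8GP/9+ADwAAAAf4D4OP//4ADwAAAAf//4OH//wADwAAAAf//wH/+fgAHgAAAEf//AH/4DAAPgAAAG//wAHj4AAAfgAACv//AADPwAAB/AAAP///AAD/gAAD/AAAf//+AABgAAAH/AAA///+AAAAf8AH/gAAP//+AAAAf8AP4AAAAP/+AAAHw8AP4AAAAP/8AAAOAcAfwAAAAHw4AAAcAMAcAAAAAHwAAAA4AMAeAAgAAHgAAADwAIA///wAAHgAAADAAAA///4AAHgAAADAAAB///4AAHgAAAAAACB///4AAAgAAAAAACB///gAAAAAAAAAHjB//4AAAAAAAAAD/jh/g8AAAAAAAAA//Th/w+AAAAAAAAA/+zx//8AAAAAAAAB/+Dxv/8AAAAAAAAA//Dxn/8AAAAAAAAH/zjxj/8APwAAAAAP/DDzD/8AfgAAAAAf+DDzB/8AAgAAAAA/+CDyR/8AAAAAQAH/8AHwR/8AAAAAMAP/4AH4Z/8AAAAAYAH/wAH4Z/4AAAAA4AH/gDn8f/wAAAQBwB//AH/8P/gAAAYDgD/8AH/8P+AAAA4DAH+AAH/+P8AAAA4GAcAAAHn//4AAAB4kA4AAABn//4AAABw8AwAAABn//4AAABA8AwAAABHf/wAAAAA8A4AAABH//gAAAAA+AwAAADv//gAGAAA+AwAAAf///AAEAAA+A4AAD/3//AAAAAB+AYAAf//+GAAgAAB8AYAB8H/+AABwAADgAMAH4H/+AAHwAAAAAMA/4DD/AAP4AAAAAMD/wDD/AAP4AAAAAGD/wfj+AAf4AAAAAHA/j/3+AAfwAAAAAHAfiH/+AAfAAAAAADAfgD/+AAcAAAAAADgf8A/8AAIAAAAAABgf8wf8AAAAAAAGAAwf8g+AAAAAAAAGAAwP8A8AAAAAAAAOABwHGA8AAAAAAAAOABwDCAcAAAAAAAAOABgDCAcAAAAAAAAPADgHAAcAAAAAAAAPwDgPAAMAAAAAAAAP4HAPBAMAAAAAAAAP4HAPBAMAAAAAAAAH8HAPhAEAAAAAAAAD4HA/yAAAAAAAAAAB4HHP+AAAAAAAAAAB4H+P8AAAAAAAAAAB4D8P8AAAAAAAAAAB4DcP8AAAAAAAAAAB/2IP4AAAAAAAAAAA/+YPwAAAAAAAAAAD/+QfwAAAAAAAAAAfB8w/gAAAAAAAAAD/Acw/gAAAAAAAAAf8AYwfAAAAAAAAAL8AB4eOAAAAAAAAD8AAH4f8AQAAAAAADgAAf4f4BwYAAAAABgAAH4HwDgYAAAAAAAAD+4gwHP8AAAAAAAAP+LwQPP8AAAAAAA///G4AcP8AAAAABA//7kZA8f8="/>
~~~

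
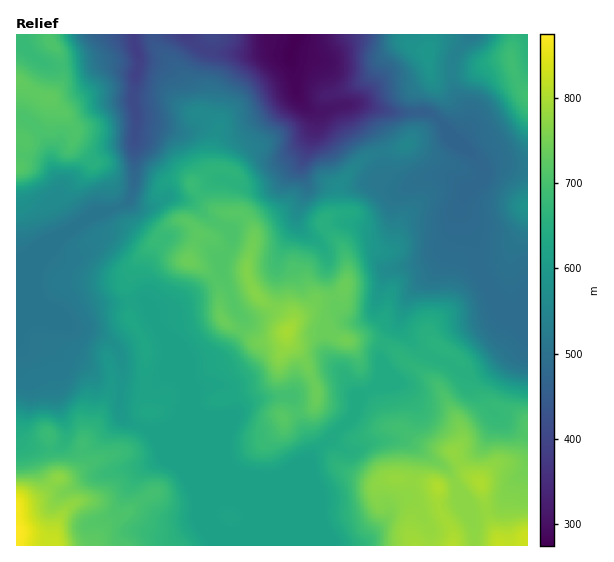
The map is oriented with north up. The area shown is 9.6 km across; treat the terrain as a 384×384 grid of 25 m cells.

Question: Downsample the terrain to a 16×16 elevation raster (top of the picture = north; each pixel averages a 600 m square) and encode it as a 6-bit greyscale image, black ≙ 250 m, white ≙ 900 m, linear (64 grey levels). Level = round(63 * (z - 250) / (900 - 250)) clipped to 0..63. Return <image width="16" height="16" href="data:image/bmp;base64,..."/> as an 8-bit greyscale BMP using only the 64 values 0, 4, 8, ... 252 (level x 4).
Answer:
<image width="16" height="16" href="data:image/bmp;base64,Qk02BQAAAAAAADYEAAAoAAAAEAAAABAAAAABAAgAAAAAAAABAAATCwAAEwsAAAABAAAAAAAAAAAAAAEBAQACAgIAAwMDAAQEBAAFBQUABgYGAAcHBwAICAgACQkJAAoKCgALCwsADAwMAA0NDQAODg4ADw8PABAQEAAREREAEhISABMTEwAUFBQAFRUVABYWFgAXFxcAGBgYABkZGQAaGhoAGxsbABwcHAAdHR0AHh4eAB8fHwAgICAAISEhACIiIgAjIyMAJCQkACUlJQAmJiYAJycnACgoKAApKSkAKioqACsrKwAsLCwALS0tAC4uLgAvLy8AMDAwADExMQAyMjIAMzMzADQ0NAA1NTUANjY2ADc3NwA4ODgAOTk5ADo6OgA7OzsAPDw8AD09PQA+Pj4APz8/AEBAQABBQUEAQkJCAENDQwBEREQARUVFAEZGRgBHR0cASEhIAElJSQBKSkoAS0tLAExMTABNTU0ATk5OAE9PTwBQUFAAUVFRAFJSUgBTU1MAVFRUAFVVVQBWVlYAV1dXAFhYWABZWVkAWlpaAFtbWwBcXFwAXV1dAF5eXgBfX18AYGBgAGFhYQBiYmIAY2NjAGRkZABlZWUAZmZmAGdnZwBoaGgAaWlpAGpqagBra2sAbGxsAG1tbQBubm4Ab29vAHBwcABxcXEAcnJyAHNzcwB0dHQAdXV1AHZ2dgB3d3cAeHh4AHl5eQB6enoAe3t7AHx8fAB9fX0Afn5+AH9/fwCAgIAAgYGBAIKCggCDg4MAhISEAIWFhQCGhoYAh4eHAIiIiACJiYkAioqKAIuLiwCMjIwAjY2NAI6OjgCPj48AkJCQAJGRkQCSkpIAk5OTAJSUlACVlZUAlpaWAJeXlwCYmJgAmZmZAJqamgCbm5sAnJycAJ2dnQCenp4An5+fAKCgoAChoaEAoqKiAKOjowCkpKQApaWlAKampgCnp6cAqKioAKmpqQCqqqoAq6urAKysrACtra0Arq6uAK+vrwCwsLAAsbGxALKysgCzs7MAtLS0ALW1tQC2trYAt7e3ALi4uAC5ubkAurq6ALu7uwC8vLwAvb29AL6+vgC/v78AwMDAAMHBwQDCwsIAw8PDAMTExADFxcUAxsbGAMfHxwDIyMgAycnJAMrKygDLy8sAzMzMAM3NzQDOzs4Az8/PANDQ0ADR0dEA0tLSANPT0wDU1NQA1dXVANbW1gDX19cA2NjYANnZ2QDa2toA29vbANzc3ADd3d0A3t7eAN/f3wDg4OAA4eHhAOLi4gDj4+MA5OTkAOXl5QDm5uYA5+fnAOjo6ADp6ekA6urqAOvr6wDs7OwA7e3tAO7u7gDv7+8A8PDwAPHx8QDy8vIA8/PzAPT09AD19fUA9vb2APf39wD4+PgA+fn5APr6+gD7+/sA/Pz8AP39/QD+/v4A////AOTQuKyklJCMjJCgvNDQ0NjYyLisqJCMjIyQqMjM0MzIsLispJSMkJSQlKTAxMjMxJygoJiQjJCkrJycqLDAuLB4fIyMkJCQoLC0nJyksKSgaGx8iJCQlKzAtKSYoKCQcGRodIyQlKi8zLy0nJiUcGBkaHSQkJi4wMTAsIyEgGRcZGh4lJywtLywsKyAbGRcYGhocIiouLS4nJycgGxcXGR4cGhskKiwqICMjHBkXFxwnISIaISgoIRcZHBoYFxYaLCsmFhggIRsRDRUaGxYWGi0tJBQVHB0VCQYJERYXGCItKh4SFBcVDQQFChMcHSApKigYEBIQDQYDBAoXIB4hKQ="/>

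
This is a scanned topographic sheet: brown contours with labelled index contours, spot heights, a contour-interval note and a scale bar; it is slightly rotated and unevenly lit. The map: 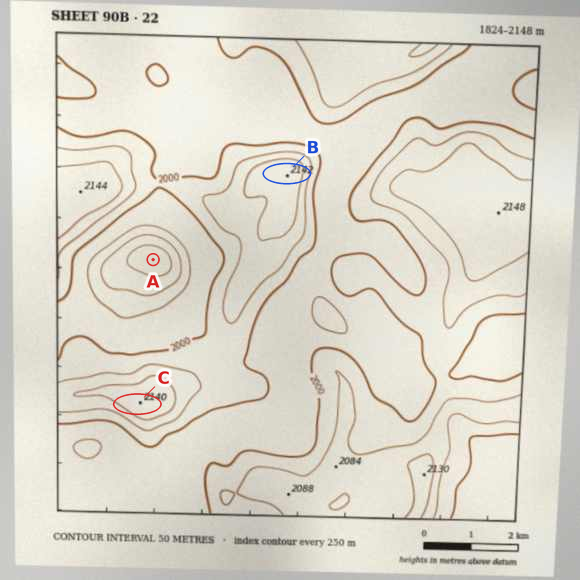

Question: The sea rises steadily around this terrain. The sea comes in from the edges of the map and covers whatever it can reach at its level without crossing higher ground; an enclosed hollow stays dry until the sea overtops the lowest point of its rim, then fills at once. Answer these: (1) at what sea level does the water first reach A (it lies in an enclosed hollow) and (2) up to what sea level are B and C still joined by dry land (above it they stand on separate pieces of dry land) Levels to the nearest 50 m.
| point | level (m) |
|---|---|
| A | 2000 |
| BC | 2000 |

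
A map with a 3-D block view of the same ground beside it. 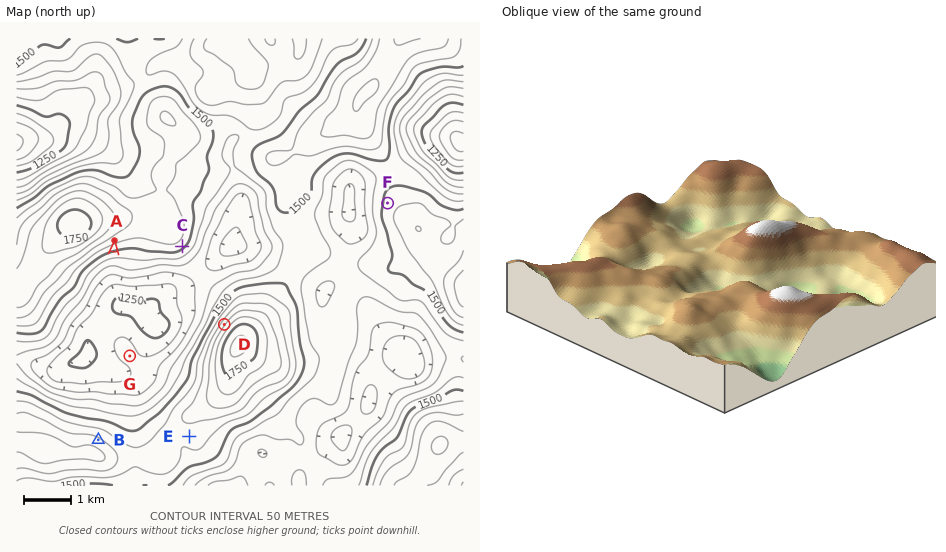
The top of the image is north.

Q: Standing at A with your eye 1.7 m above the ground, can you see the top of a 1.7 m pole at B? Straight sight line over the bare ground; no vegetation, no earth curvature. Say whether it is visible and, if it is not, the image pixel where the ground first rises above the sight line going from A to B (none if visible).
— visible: true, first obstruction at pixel None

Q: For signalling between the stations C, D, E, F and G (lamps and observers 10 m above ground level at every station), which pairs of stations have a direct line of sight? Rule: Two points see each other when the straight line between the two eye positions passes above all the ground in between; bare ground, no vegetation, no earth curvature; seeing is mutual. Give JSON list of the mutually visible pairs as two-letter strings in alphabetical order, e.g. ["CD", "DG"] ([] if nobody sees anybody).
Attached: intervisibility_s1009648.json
["CD", "CF", "CG", "DG"]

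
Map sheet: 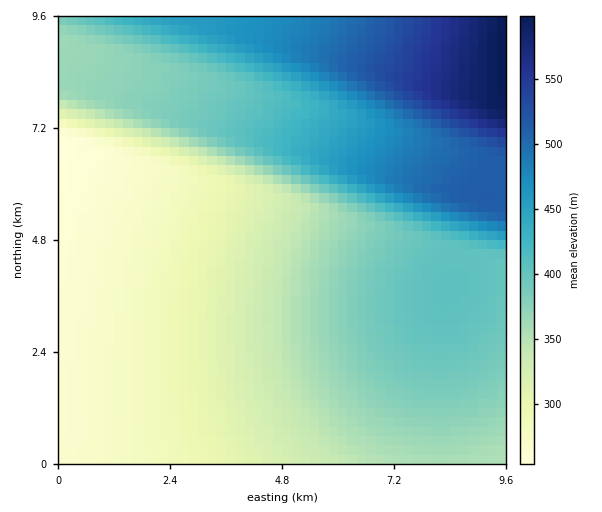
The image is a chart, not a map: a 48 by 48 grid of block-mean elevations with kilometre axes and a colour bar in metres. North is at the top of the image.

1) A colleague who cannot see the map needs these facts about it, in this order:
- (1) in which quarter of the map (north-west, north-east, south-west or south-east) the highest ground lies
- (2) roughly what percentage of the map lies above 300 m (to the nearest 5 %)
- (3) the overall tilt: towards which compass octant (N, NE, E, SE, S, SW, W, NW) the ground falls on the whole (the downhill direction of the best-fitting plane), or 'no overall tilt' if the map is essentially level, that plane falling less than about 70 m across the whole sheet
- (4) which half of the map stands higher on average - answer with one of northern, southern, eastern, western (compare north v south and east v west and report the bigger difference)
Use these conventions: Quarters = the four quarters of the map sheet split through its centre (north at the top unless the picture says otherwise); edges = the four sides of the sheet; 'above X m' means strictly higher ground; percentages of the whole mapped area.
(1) Look to the north-east quarter for the highest ground.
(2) About 75 % of the map lies above 300 m.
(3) The general tilt is down to the south-west (the land rises towards the north-east).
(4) On average the eastern half of the map is the higher ground.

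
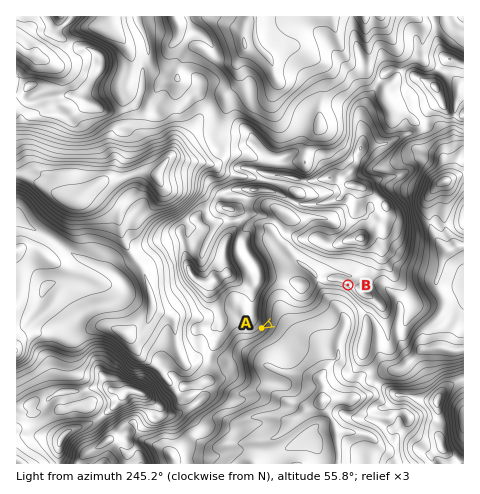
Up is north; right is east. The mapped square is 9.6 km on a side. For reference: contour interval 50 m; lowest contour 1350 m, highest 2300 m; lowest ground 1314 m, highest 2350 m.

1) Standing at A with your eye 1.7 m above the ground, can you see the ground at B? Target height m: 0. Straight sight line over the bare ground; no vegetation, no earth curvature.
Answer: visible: true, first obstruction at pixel None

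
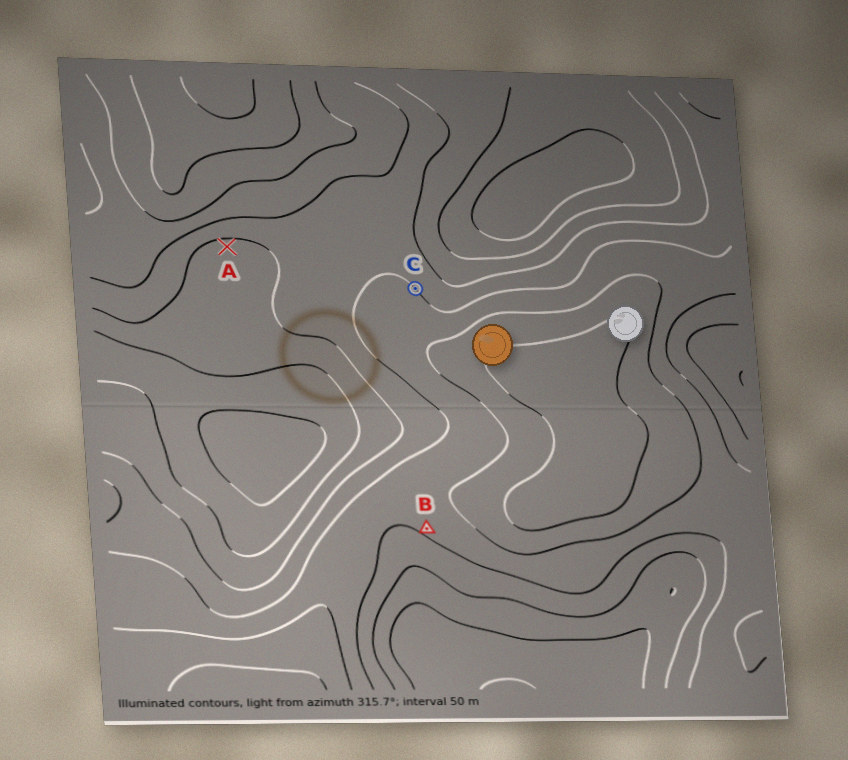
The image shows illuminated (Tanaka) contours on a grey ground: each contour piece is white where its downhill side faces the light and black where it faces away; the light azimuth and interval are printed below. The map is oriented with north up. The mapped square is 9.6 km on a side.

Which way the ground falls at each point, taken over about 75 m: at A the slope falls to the S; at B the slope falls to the SW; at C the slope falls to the NE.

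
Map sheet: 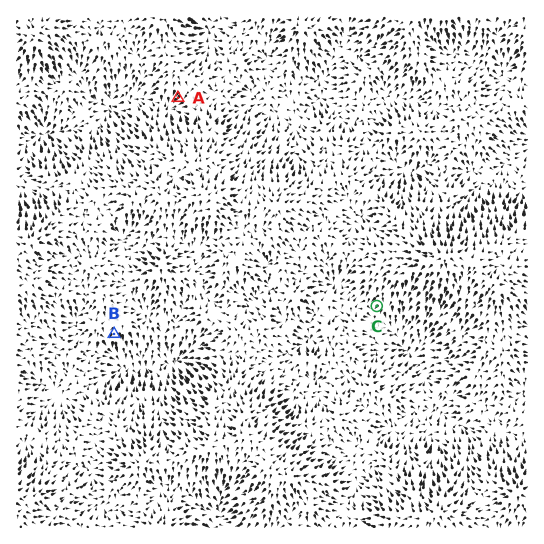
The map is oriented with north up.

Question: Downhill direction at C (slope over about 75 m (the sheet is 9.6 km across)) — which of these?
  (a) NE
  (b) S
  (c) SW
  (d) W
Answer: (c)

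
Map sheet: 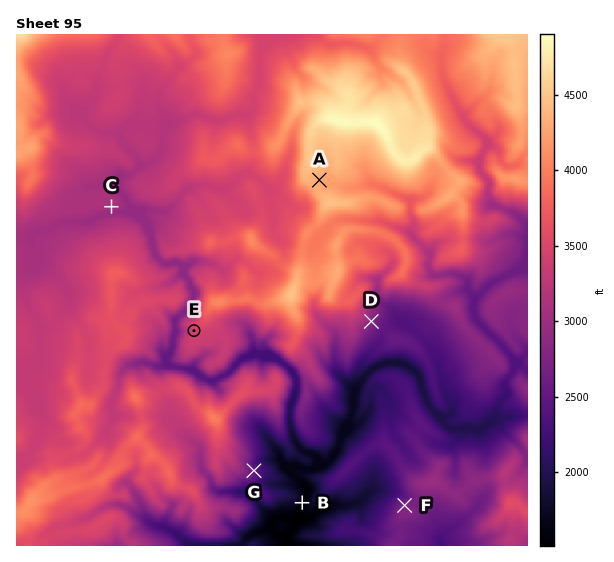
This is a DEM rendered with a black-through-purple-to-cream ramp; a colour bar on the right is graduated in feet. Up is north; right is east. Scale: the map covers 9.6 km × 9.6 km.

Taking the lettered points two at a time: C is below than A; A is above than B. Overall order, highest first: A C B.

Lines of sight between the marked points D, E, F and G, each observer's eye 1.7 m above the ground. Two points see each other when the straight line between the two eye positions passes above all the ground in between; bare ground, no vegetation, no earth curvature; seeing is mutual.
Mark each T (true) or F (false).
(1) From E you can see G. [F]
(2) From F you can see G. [T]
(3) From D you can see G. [F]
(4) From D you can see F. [T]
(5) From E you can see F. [F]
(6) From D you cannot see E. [T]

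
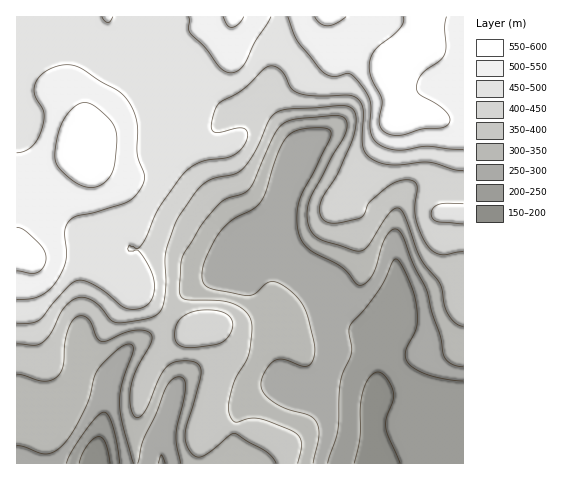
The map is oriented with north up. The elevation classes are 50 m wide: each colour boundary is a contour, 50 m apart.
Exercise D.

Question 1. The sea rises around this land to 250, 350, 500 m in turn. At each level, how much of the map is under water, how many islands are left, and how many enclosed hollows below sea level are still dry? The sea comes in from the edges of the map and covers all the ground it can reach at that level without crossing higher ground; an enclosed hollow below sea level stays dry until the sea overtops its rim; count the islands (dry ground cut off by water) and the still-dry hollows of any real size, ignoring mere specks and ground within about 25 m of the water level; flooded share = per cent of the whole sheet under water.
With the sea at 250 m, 9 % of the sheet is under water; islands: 0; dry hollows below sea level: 0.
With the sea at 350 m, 39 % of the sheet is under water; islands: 0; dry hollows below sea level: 0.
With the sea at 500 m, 81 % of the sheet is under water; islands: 0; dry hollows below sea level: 0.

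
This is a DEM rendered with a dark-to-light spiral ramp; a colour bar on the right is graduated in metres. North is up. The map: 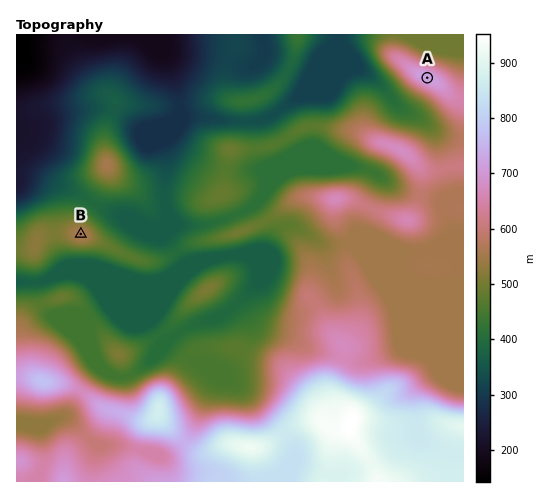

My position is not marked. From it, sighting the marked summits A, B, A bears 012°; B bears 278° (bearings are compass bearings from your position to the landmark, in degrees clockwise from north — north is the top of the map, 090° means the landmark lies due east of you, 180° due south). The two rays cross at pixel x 385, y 277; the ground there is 550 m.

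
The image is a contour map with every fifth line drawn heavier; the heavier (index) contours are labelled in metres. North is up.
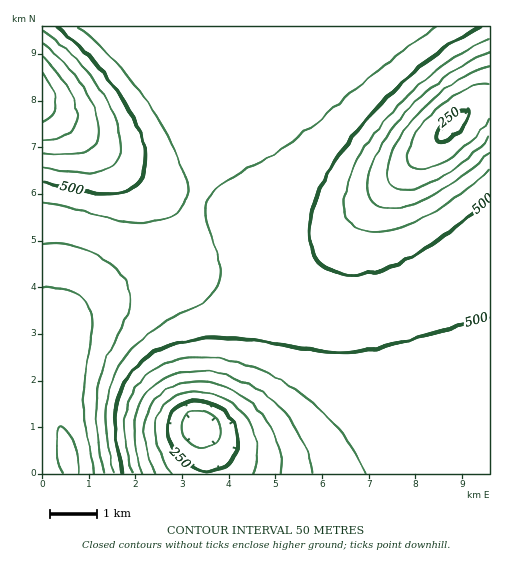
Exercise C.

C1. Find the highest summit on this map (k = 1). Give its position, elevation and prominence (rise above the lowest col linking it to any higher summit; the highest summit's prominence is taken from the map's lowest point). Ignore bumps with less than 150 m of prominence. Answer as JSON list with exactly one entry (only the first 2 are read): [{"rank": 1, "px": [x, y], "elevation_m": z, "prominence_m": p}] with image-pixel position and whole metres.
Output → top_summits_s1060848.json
[{"rank": 1, "px": [71, 461], "elevation_m": 710, "prominence_m": 544}]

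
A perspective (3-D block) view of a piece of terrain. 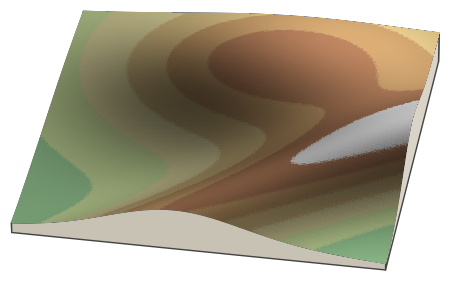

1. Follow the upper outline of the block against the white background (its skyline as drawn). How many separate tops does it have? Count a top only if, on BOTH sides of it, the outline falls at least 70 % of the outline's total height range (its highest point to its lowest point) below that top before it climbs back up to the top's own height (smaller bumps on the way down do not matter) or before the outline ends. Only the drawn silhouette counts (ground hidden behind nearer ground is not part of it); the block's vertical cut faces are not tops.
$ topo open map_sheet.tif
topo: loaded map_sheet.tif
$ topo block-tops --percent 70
0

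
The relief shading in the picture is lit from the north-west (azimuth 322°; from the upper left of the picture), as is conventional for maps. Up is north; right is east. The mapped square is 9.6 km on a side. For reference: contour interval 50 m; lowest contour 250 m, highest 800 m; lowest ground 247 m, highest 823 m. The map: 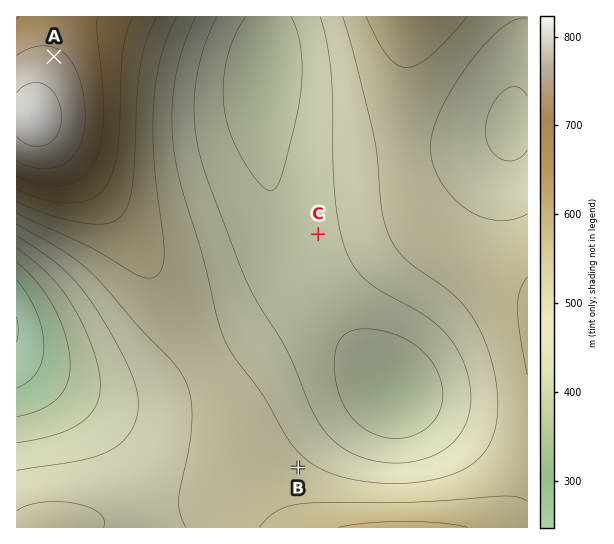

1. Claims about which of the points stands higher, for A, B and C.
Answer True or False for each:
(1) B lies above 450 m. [True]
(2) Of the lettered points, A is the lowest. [False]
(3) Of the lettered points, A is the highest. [True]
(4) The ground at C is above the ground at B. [False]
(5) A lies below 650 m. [False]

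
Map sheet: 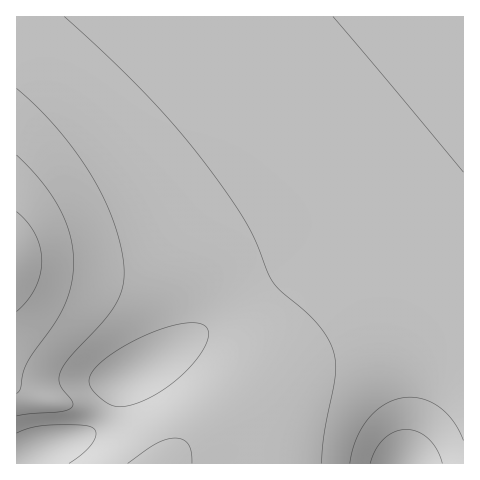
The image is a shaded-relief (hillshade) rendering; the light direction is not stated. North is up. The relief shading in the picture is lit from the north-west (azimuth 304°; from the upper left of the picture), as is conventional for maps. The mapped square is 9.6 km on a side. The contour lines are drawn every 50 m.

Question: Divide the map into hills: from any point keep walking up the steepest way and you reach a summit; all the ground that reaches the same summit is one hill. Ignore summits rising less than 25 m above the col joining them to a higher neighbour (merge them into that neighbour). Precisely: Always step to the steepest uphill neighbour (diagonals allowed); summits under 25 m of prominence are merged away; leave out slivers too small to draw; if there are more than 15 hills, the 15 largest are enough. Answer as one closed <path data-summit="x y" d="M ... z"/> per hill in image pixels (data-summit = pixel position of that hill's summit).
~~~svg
<path data-summit="17 263" d="M463 16l-447 1 1 447 11 0 2-9 8-6 49-14 11-7 7-7 7-12 6-23 4-6 51-29 117-79 72-55 102-85z"/><path data-summit="155 463" d="M463 133l-101 84-72 55-117 79-51 29-4 6-6 23-7 12-7 7-11 7-52 15-6 8 0 5 434 1z"/>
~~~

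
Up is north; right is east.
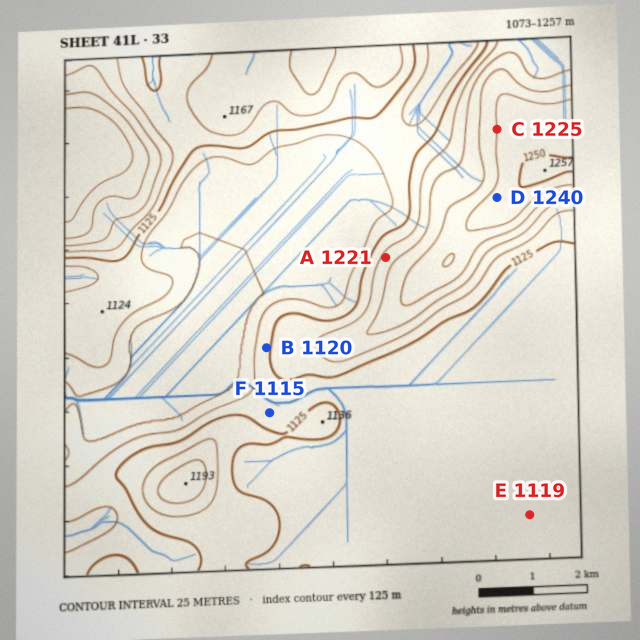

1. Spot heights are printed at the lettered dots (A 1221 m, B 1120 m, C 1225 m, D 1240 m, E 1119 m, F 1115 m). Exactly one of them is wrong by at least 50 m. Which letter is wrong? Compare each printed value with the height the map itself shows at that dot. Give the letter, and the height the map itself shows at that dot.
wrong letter A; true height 1159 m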